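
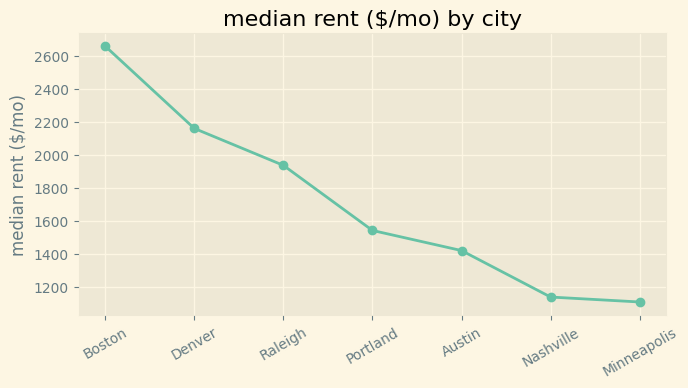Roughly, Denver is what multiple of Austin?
≈ 1.57×

Denver ≈ 2200, Austin ≈ 1400; 2200/1400 ≈ 1.57.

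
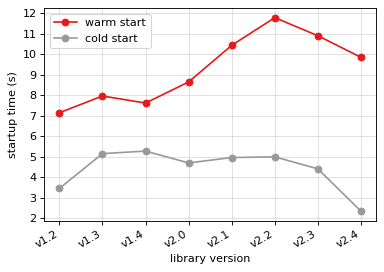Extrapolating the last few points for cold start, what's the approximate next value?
≈ 0.5

Last three: 5, 4, 2 → slope ≈ -1.5/step → next ≈ 0.5.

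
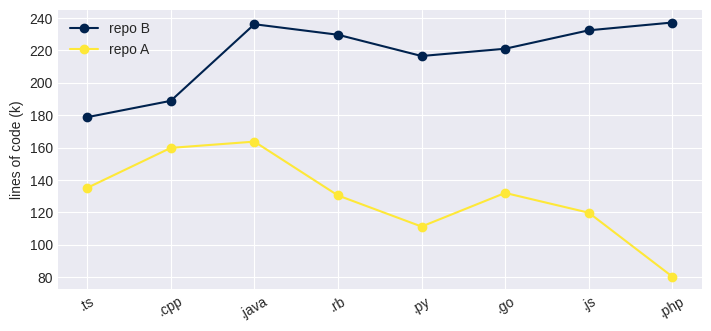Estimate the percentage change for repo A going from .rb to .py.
≈ -14.3%

.rb ≈ 140, .py ≈ 120; (120 − 140) / 140 ≈ -14.3%.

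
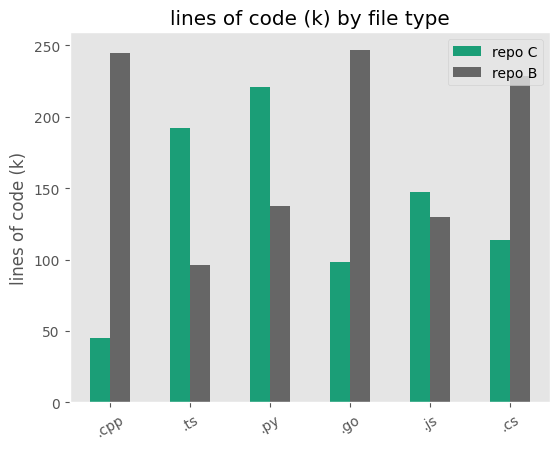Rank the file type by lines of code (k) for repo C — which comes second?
.ts

Top 3 for repo C: .py ≈ 225, .ts ≈ 200, .js ≈ 150.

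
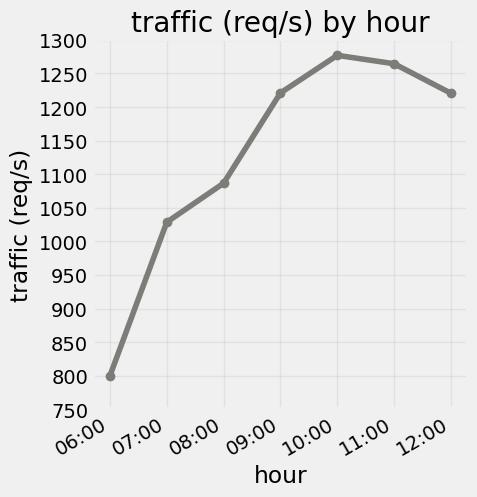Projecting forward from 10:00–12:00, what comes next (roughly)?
Last three: 1300, 1250, 1200 → slope ≈ -50/step → next ≈ 1150.

≈ 1150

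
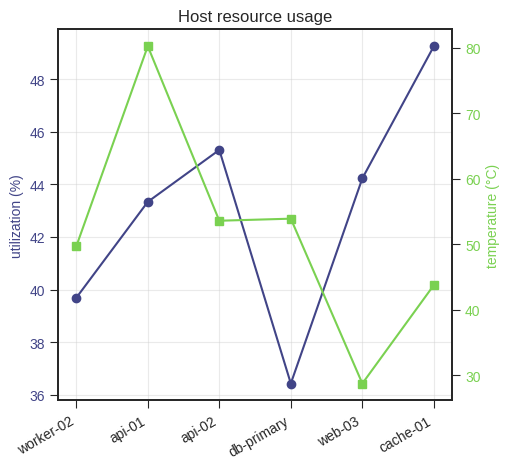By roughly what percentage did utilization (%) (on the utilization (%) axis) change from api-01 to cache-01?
api-01 ≈ 44, cache-01 ≈ 50; (50 − 44) / 44 ≈ +13.6%.

≈ +13.6%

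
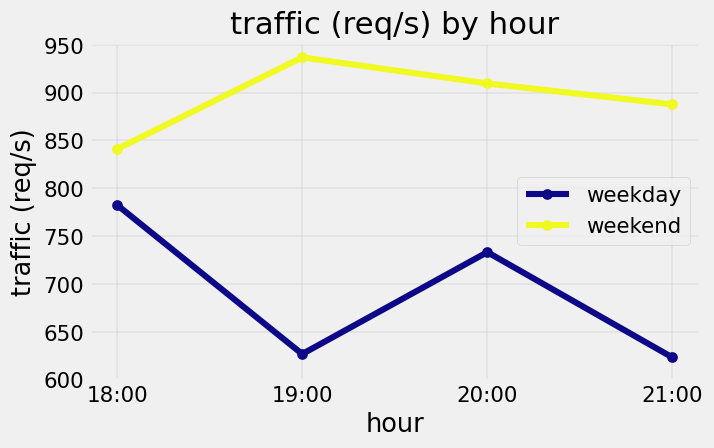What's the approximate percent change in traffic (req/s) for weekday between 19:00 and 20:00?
≈ +15.4%

19:00 ≈ 650, 20:00 ≈ 750; (750 − 650) / 650 ≈ +15.4%.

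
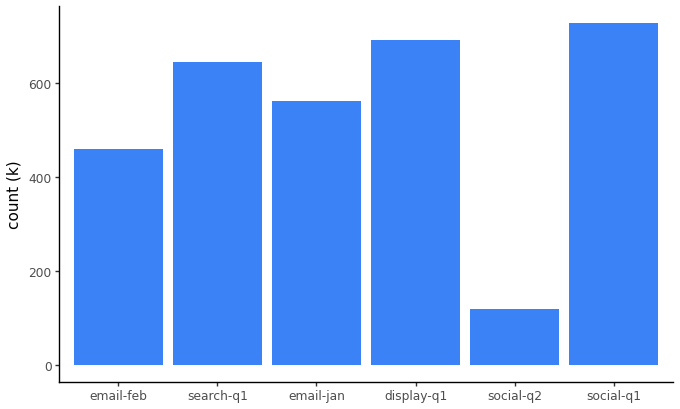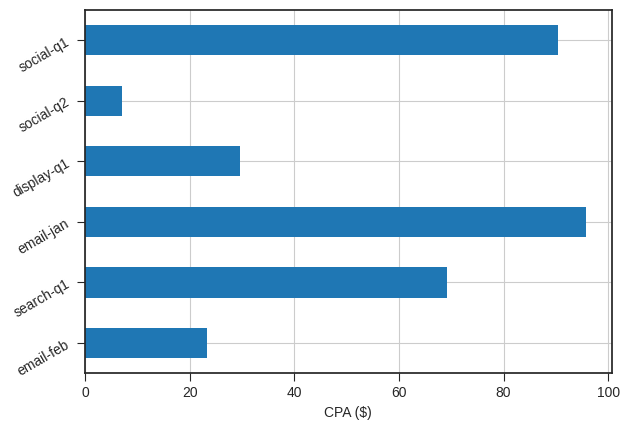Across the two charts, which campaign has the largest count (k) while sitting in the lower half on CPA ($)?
Chart 2 median CPA ($) ≈ 50; below-median campaigns: email-feb, display-q1, social-q2. Among those, display-q1 has the highest count (k) (≈ 700).

display-q1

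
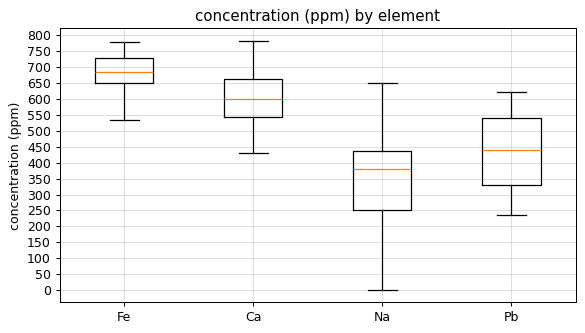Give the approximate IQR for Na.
Q3 ≈ 450, Q1 ≈ 250; IQR ≈ 200.

≈ 200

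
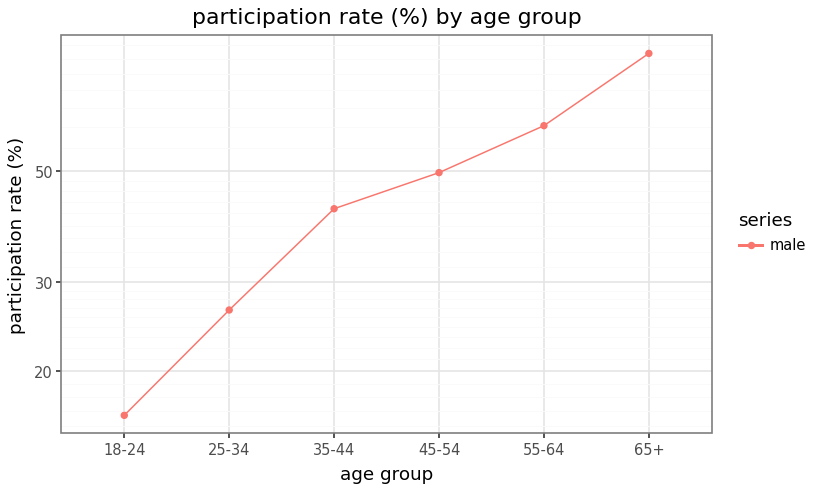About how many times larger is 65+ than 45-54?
65+ ≈ 90, 45-54 ≈ 50; 90/50 ≈ 1.8.

≈ 1.8×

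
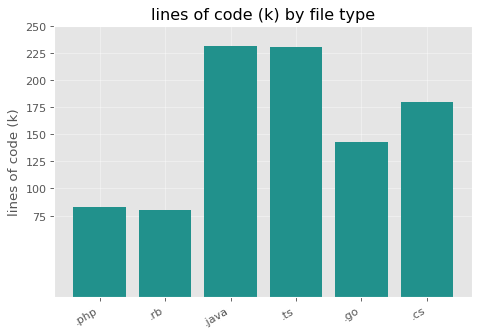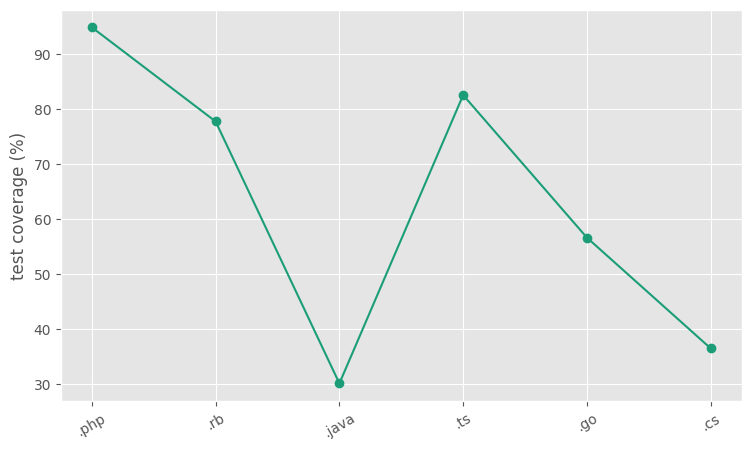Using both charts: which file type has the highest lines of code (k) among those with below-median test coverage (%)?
Chart 2 median test coverage (%) ≈ 70; below-median file types: .java, .go, .cs. Among those, .java has the highest lines of code (k) (≈ 225).

.java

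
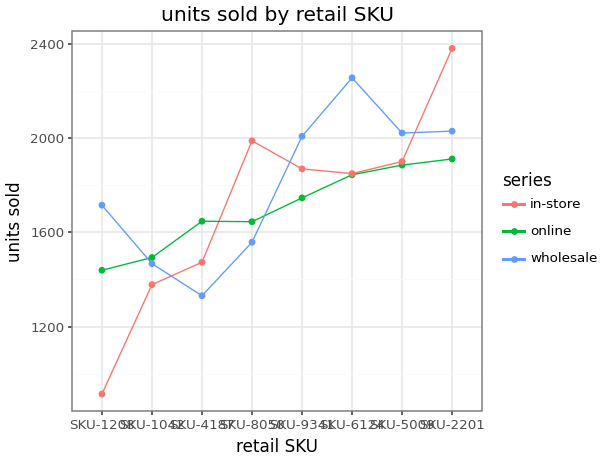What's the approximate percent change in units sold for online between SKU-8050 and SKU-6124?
SKU-8050 ≈ 1600, SKU-6124 ≈ 1800; (1800 − 1600) / 1600 ≈ +12.5%.

≈ +12.5%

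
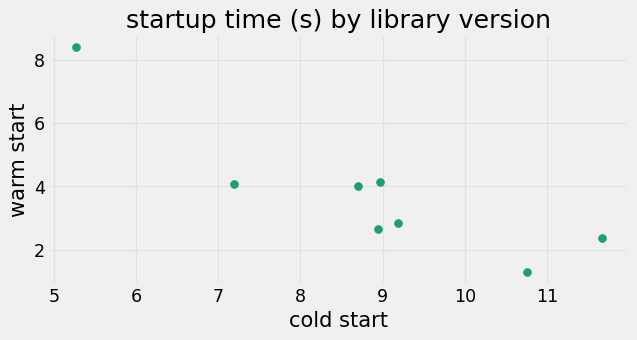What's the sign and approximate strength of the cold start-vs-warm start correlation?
negative, strong

Points are negatively correlated; strong (|r| ≈ 0.9).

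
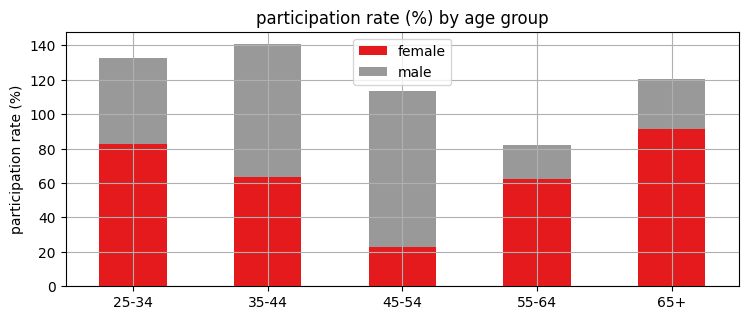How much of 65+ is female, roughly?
female top ≈ 100, bottom ≈ 0; segment ≈ 100.

≈ 100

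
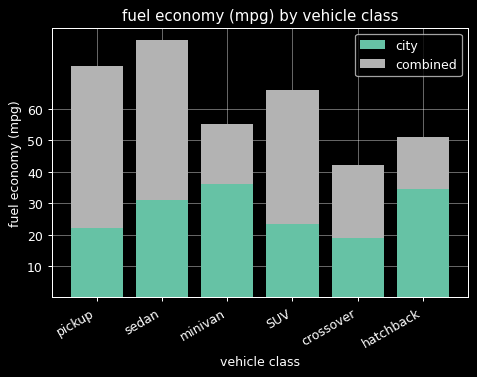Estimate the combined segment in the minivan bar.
≈ 20

combined top ≈ 60, bottom ≈ 40; segment ≈ 20.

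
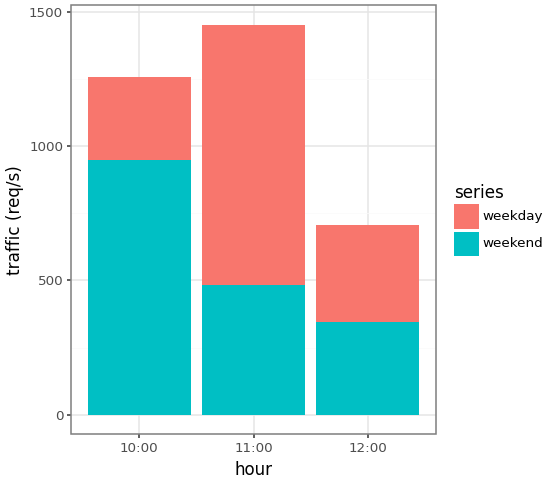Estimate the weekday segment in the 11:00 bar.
≈ 1000

weekday top ≈ 1400, bottom ≈ 400; segment ≈ 1000.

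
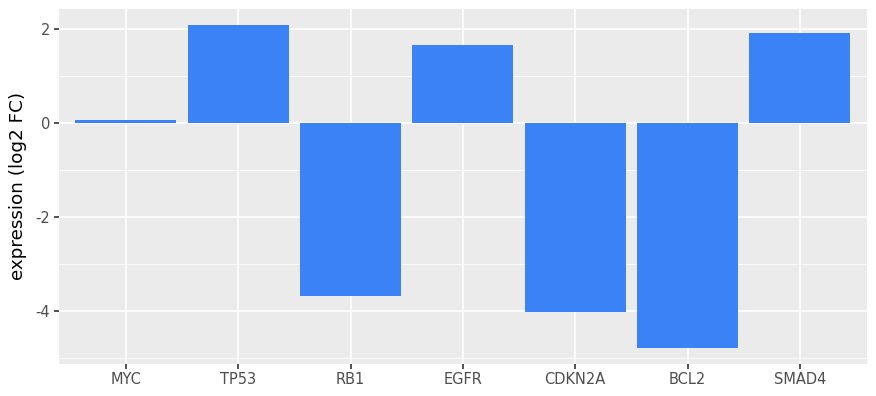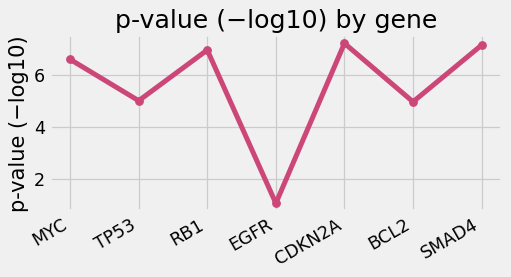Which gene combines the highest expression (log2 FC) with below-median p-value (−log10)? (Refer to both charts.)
Chart 2 median p-value (−log10) ≈ 7; below-median genes: TP53, EGFR, BCL2. Among those, TP53 has the highest expression (log2 FC) (≈ 2).

TP53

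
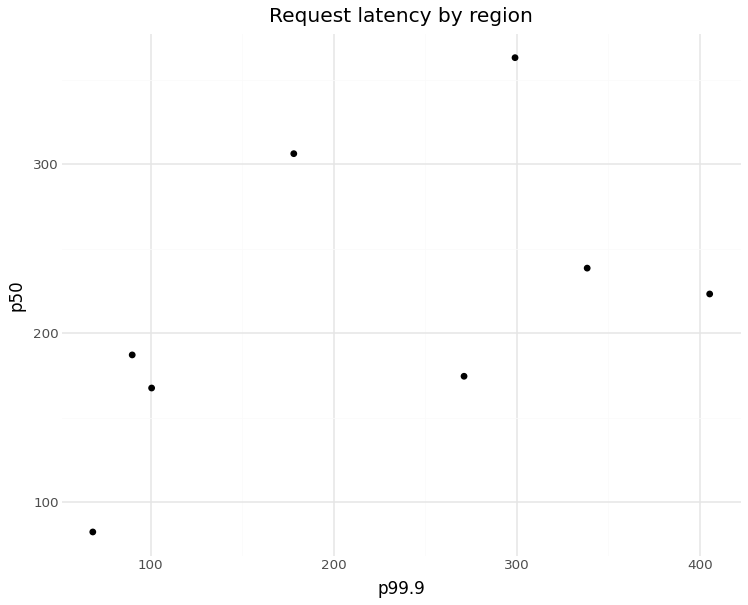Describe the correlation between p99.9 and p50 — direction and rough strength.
Points are positively correlated; moderate (|r| ≈ 0.5).

positive, moderate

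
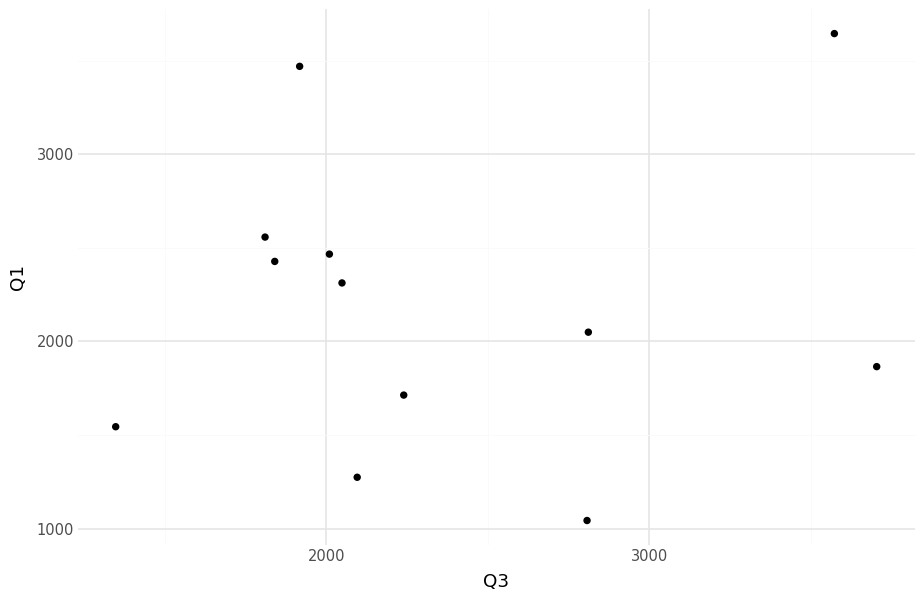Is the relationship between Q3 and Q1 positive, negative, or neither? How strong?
no clear correlation

Points are roughly uncorrelated; weak (|r| ≈ 0.1).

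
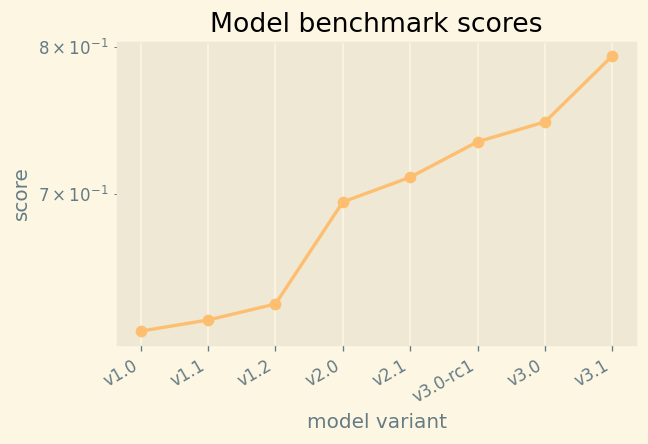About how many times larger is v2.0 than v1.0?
v2.0 ≈ 0.70, v1.0 ≈ 0.62; 0.70/0.62 ≈ 1.13.

≈ 1.13×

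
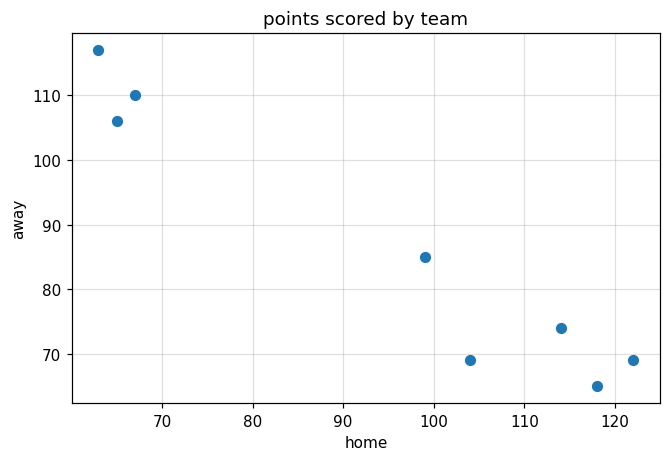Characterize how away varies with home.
negative, strong

Points are negatively correlated; strong (|r| ≈ 1.0).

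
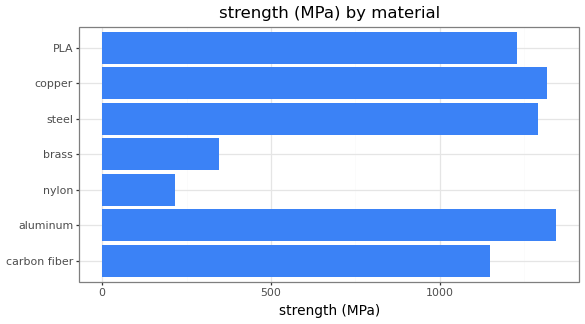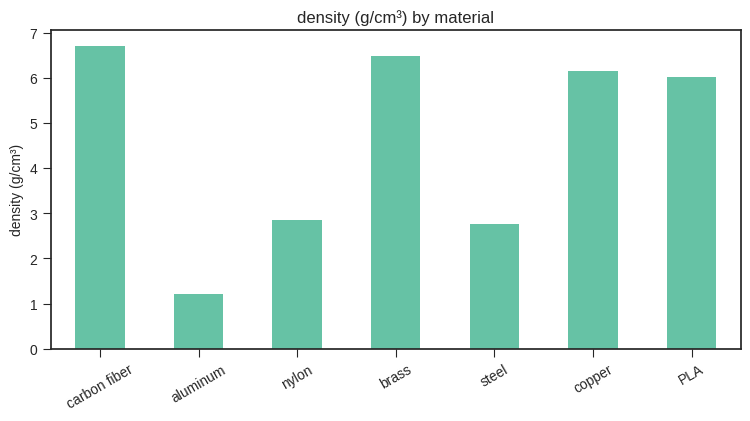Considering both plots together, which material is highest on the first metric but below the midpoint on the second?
aluminum

Chart 2 median density (g/cm³) ≈ 6; below-median materials: aluminum, nylon, steel. Among those, aluminum has the highest strength (MPa) (≈ 1400).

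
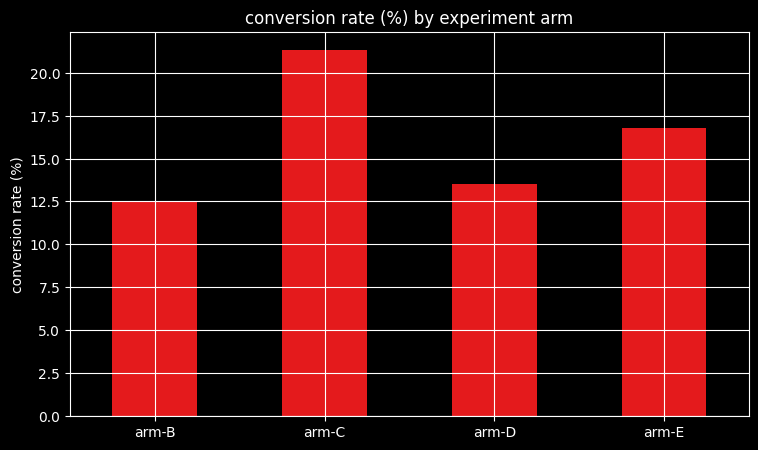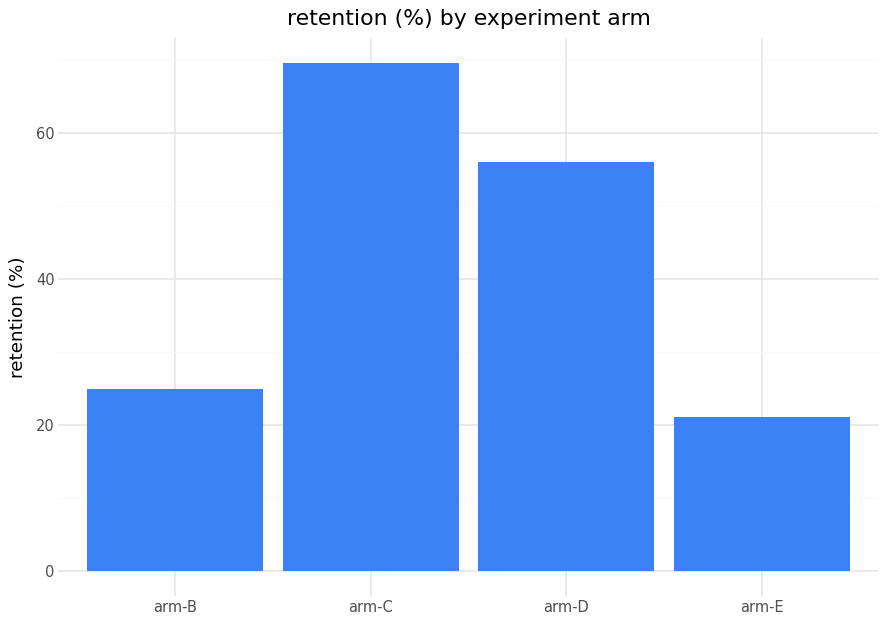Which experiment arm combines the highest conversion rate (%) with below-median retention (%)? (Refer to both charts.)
Chart 2 median retention (%) ≈ 40; below-median experiment arms: arm-B, arm-E. Among those, arm-E has the highest conversion rate (%) (≈ 16).

arm-E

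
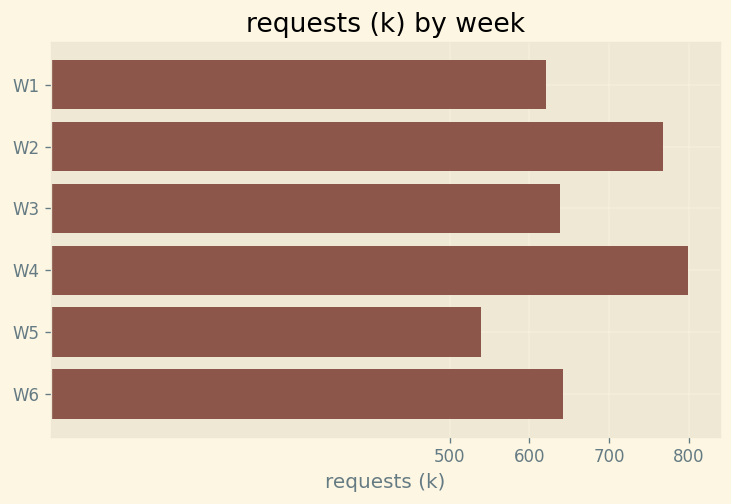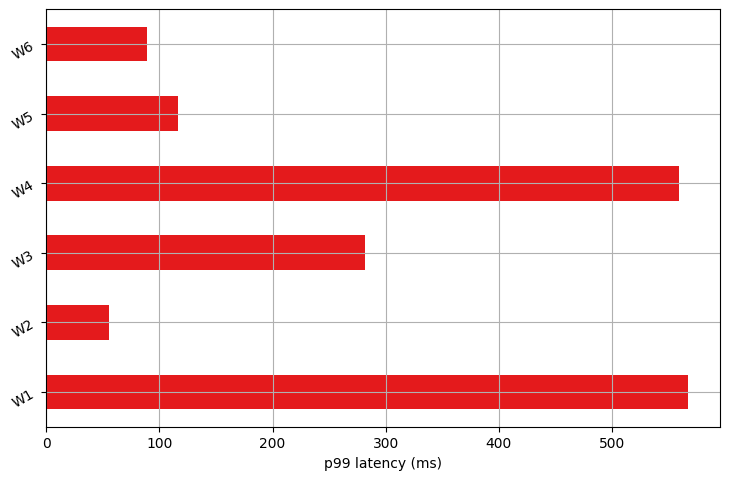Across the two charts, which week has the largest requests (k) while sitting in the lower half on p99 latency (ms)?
Chart 2 median p99 latency (ms) ≈ 200; below-median weeks: W2, W5, W6. Among those, W2 has the highest requests (k) (≈ 800).

W2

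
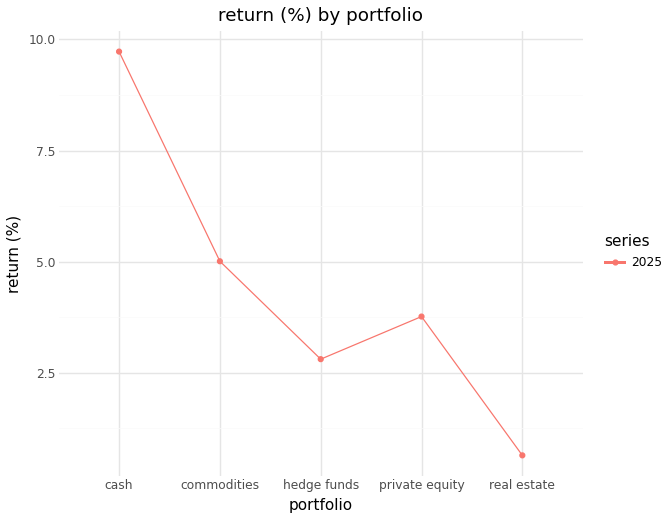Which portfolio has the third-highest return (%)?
private equity

Top 4: cash ≈ 10, commodities ≈ 5, private equity ≈ 4, hedge funds ≈ 3.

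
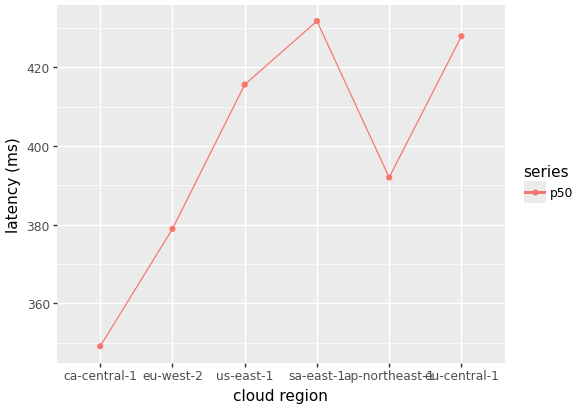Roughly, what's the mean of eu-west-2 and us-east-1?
≈ 400

(380 + 420) / 2 ≈ 400.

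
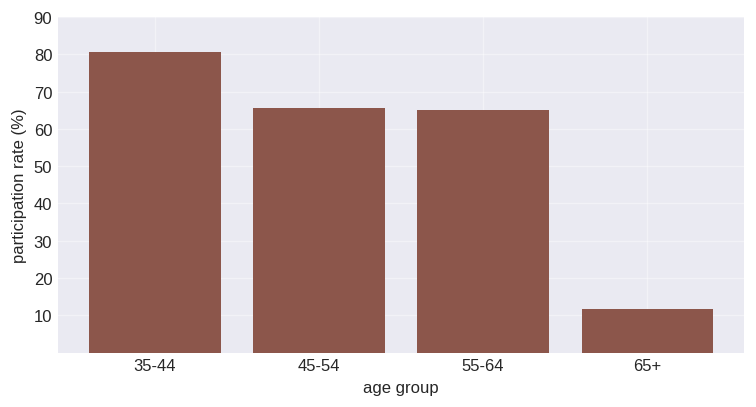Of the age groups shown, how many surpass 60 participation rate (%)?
Above 60: 35-44, 45-54, 55-64.

3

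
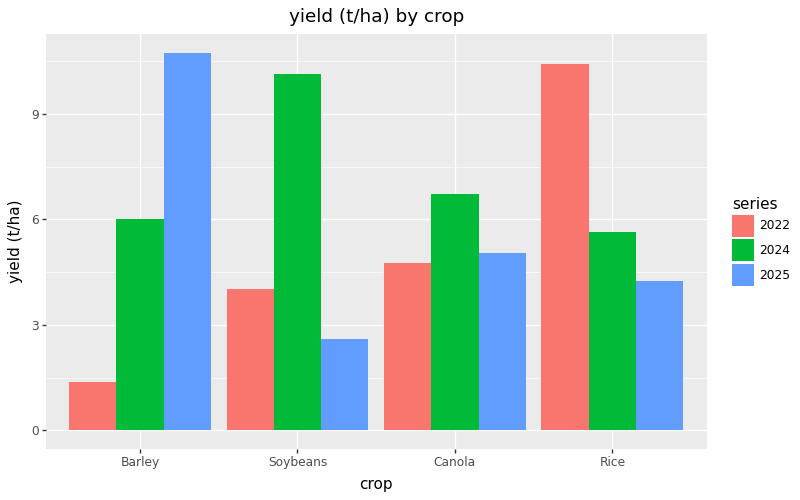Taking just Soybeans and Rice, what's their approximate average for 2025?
≈ 4

(3 + 4) / 2 ≈ 4.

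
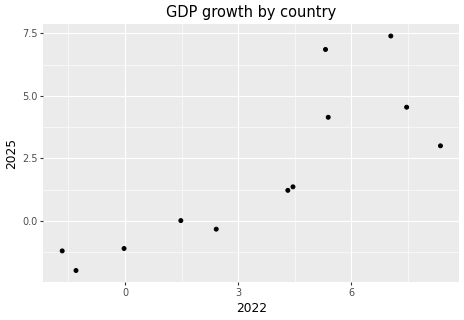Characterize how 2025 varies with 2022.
positive, strong

Points are positively correlated; strong (|r| ≈ 0.8).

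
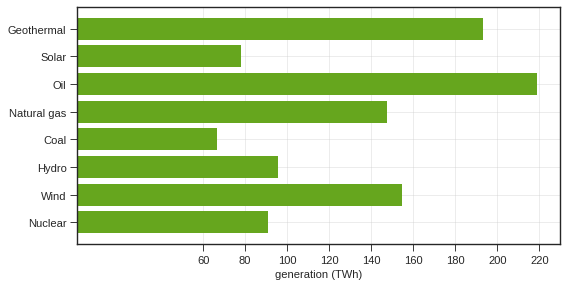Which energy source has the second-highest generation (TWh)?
Geothermal

Top 3: Oil ≈ 220, Geothermal ≈ 200, Wind ≈ 160.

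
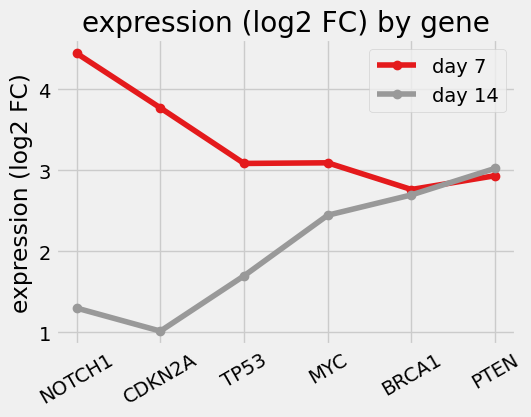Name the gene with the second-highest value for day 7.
CDKN2A

Top 3 for day 7: NOTCH1 ≈ 4.5, CDKN2A ≈ 4.0, MYC ≈ 3.0.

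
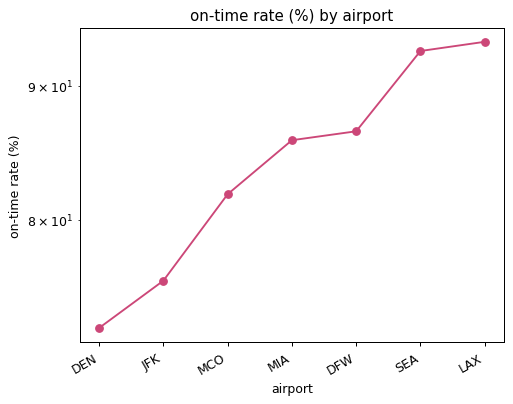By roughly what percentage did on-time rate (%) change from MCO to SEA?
≈ +12.2%

MCO ≈ 82, SEA ≈ 92; (92 − 82) / 82 ≈ +12.2%.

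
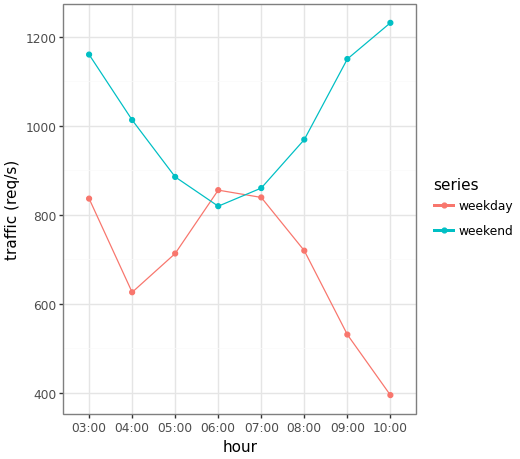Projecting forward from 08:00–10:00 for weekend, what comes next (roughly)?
≈ 1300

Last three: 1000, 1100, 1200 → slope ≈ 100/step → next ≈ 1300.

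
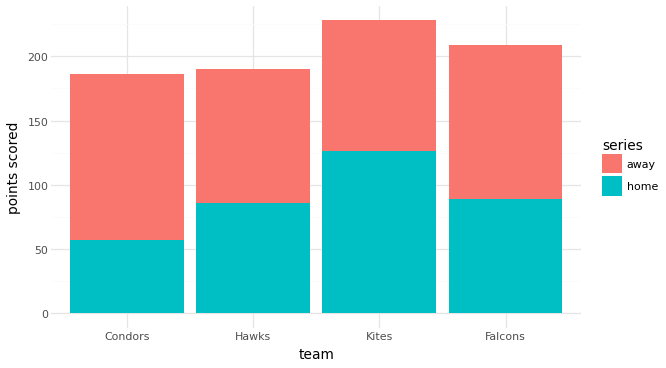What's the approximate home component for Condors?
home top ≈ 60, bottom ≈ 0; segment ≈ 60.

≈ 60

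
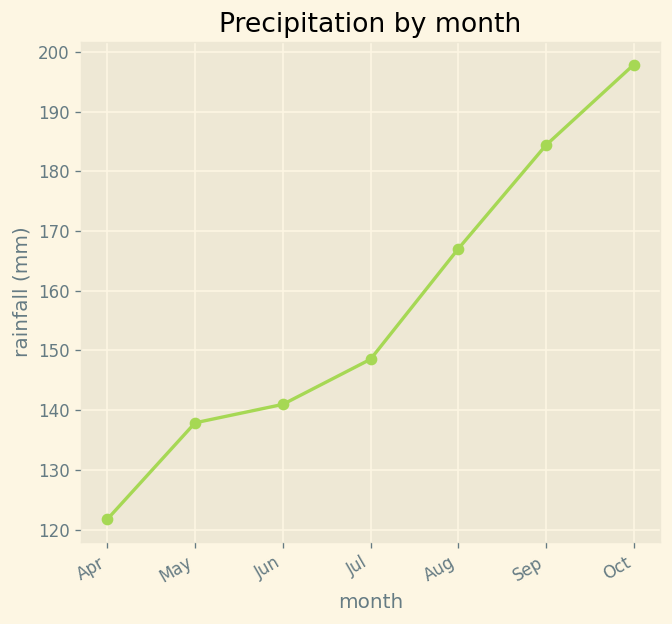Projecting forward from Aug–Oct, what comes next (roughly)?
≈ 215

Last three: 170, 180, 200 → slope ≈ 15/step → next ≈ 215.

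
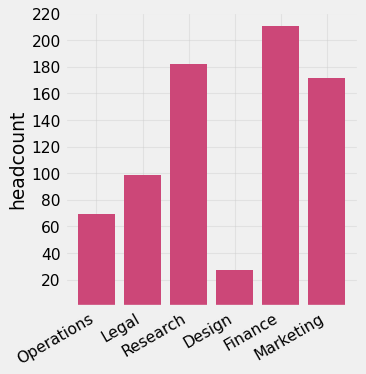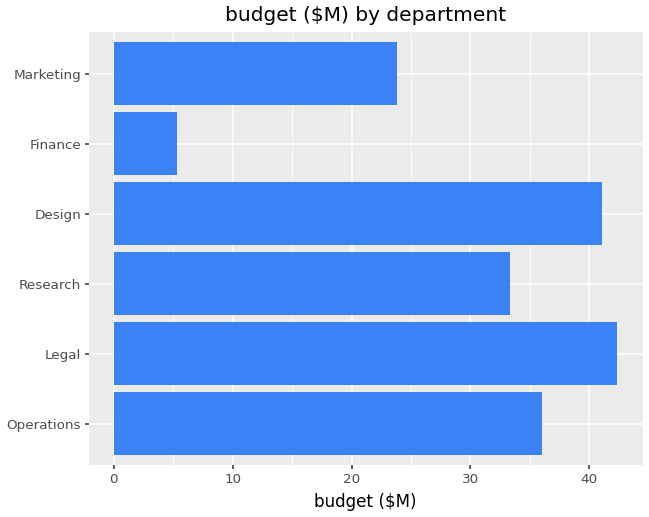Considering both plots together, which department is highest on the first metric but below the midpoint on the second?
Chart 2 median budget ($M) ≈ 35; below-median departments: Research, Finance, Marketing. Among those, Finance has the highest headcount (≈ 220).

Finance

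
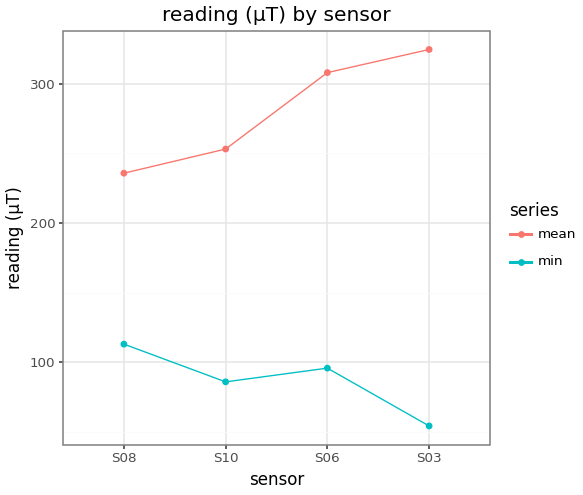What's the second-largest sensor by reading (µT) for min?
Top 3 for min: S08 ≈ 125, S06 ≈ 100, S10 ≈ 75.

S06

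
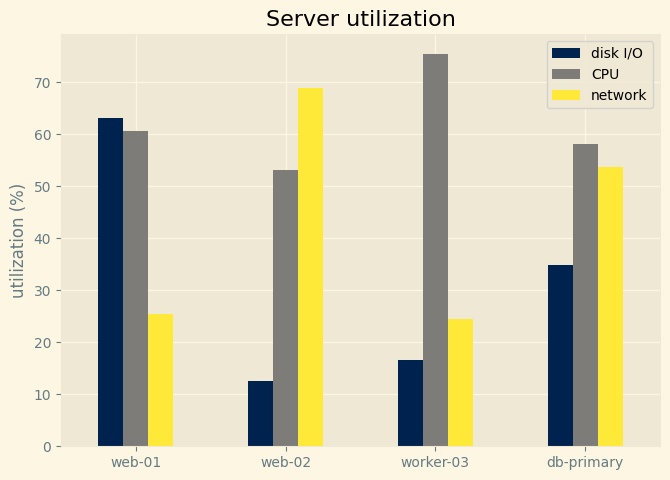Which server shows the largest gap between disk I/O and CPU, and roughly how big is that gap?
worker-03, ≈ 60 %

worker-03: disk I/O ≈ 20, CPU ≈ 80 → gap ≈ 60. Next-largest (web-02) is only ≈ 40.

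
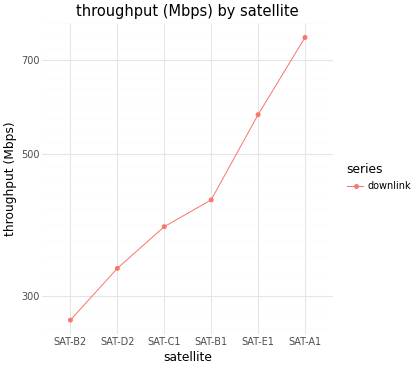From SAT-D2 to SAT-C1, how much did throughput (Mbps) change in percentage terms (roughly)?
SAT-D2 ≈ 350, SAT-C1 ≈ 400; (400 − 350) / 350 ≈ +14.3%.

≈ +14.3%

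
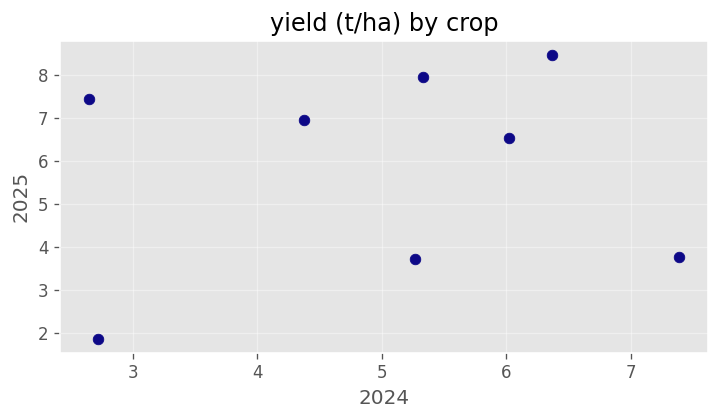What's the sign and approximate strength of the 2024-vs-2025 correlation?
Points are roughly uncorrelated; weak (|r| ≈ 0.1).

no clear correlation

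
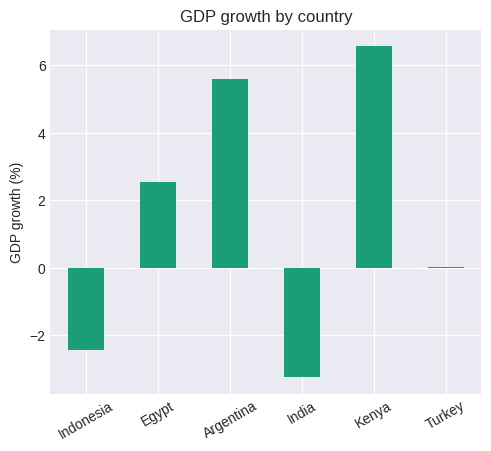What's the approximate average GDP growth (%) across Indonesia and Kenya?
(-2 + 7) / 2 ≈ 2.

≈ 2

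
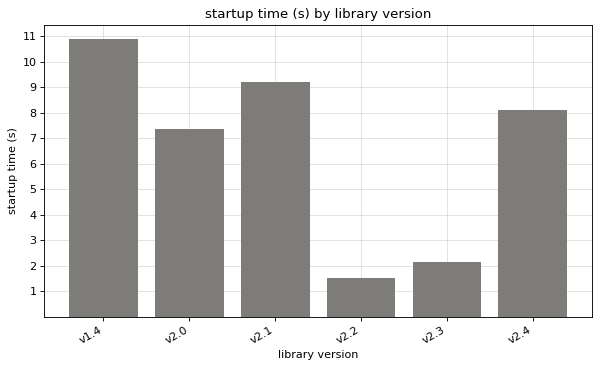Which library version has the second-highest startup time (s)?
v2.1

Top 3: v1.4 ≈ 11, v2.1 ≈ 9, v2.4 ≈ 8.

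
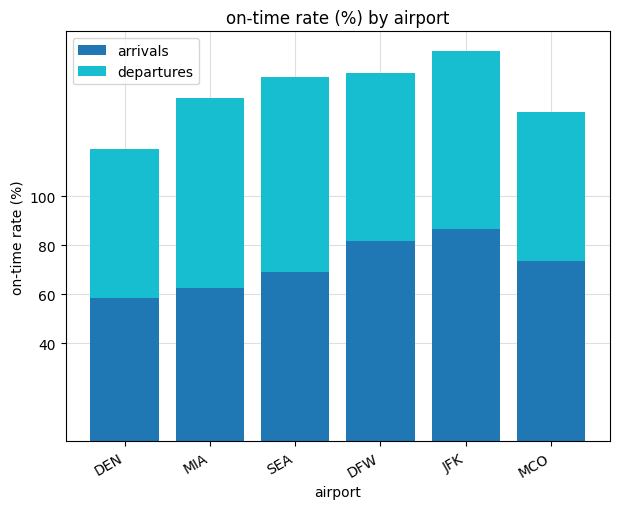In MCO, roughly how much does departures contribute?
≈ 60

departures top ≈ 140, bottom ≈ 80; segment ≈ 60.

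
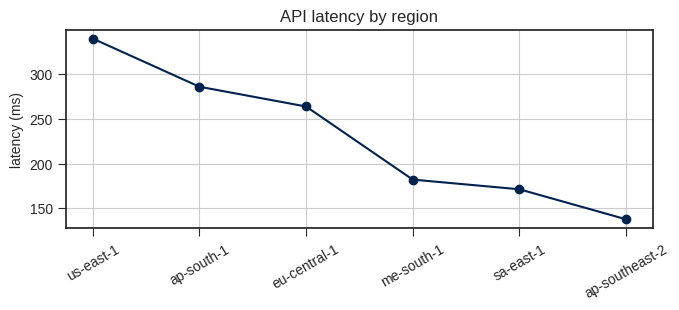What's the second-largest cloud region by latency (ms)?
ap-south-1

Top 3: us-east-1 ≈ 340, ap-south-1 ≈ 280, eu-central-1 ≈ 260.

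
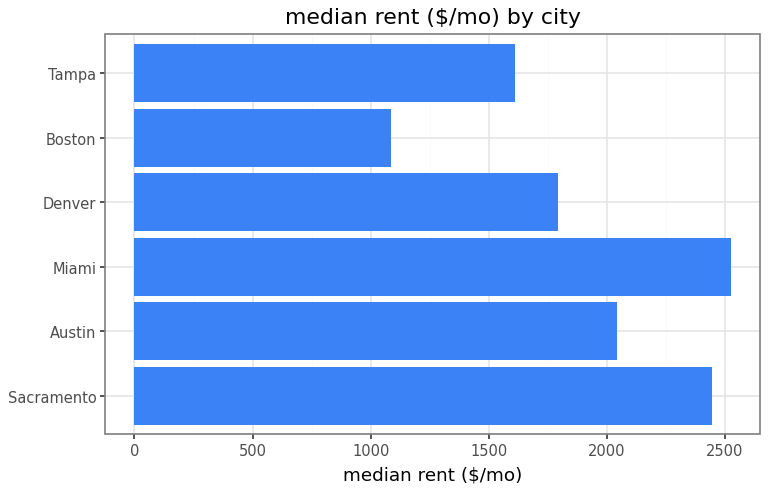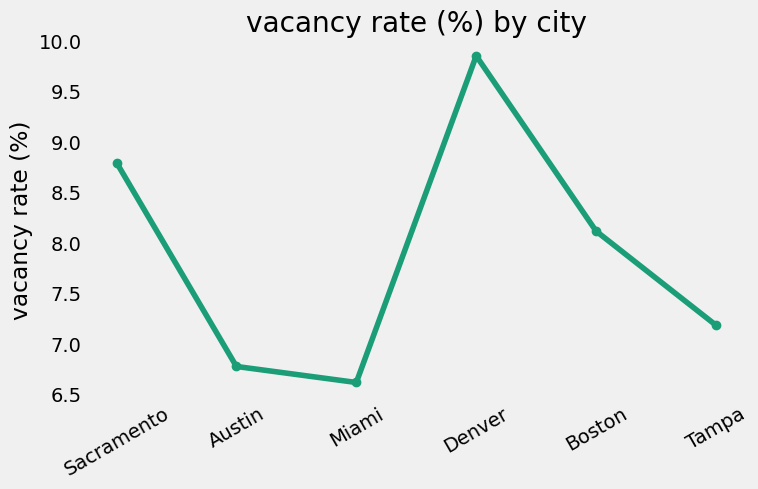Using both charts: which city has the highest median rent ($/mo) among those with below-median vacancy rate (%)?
Chart 2 median vacancy rate (%) ≈ 8; below-median cities: Austin, Miami, Tampa. Among those, Miami has the highest median rent ($/mo) (≈ 2500).

Miami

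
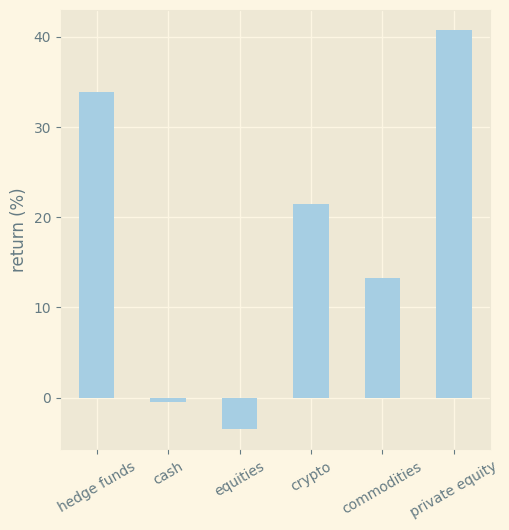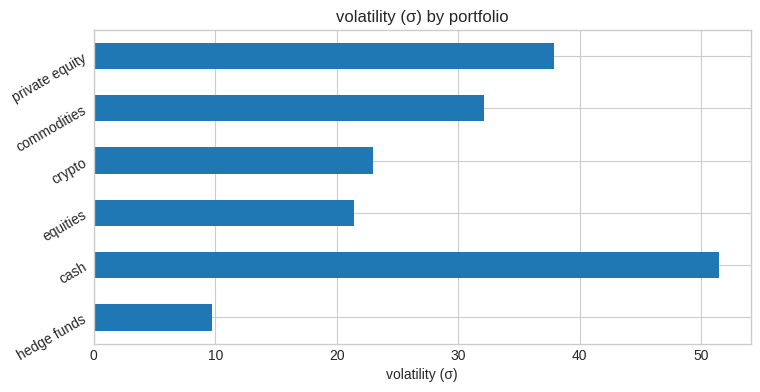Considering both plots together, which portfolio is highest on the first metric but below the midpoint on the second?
hedge funds

Chart 2 median volatility (σ) ≈ 30; below-median portfolios: hedge funds, equities, crypto. Among those, hedge funds has the highest return (%) (≈ 35).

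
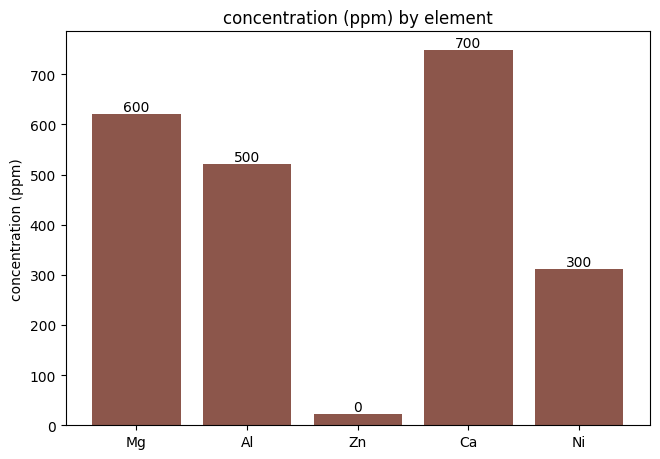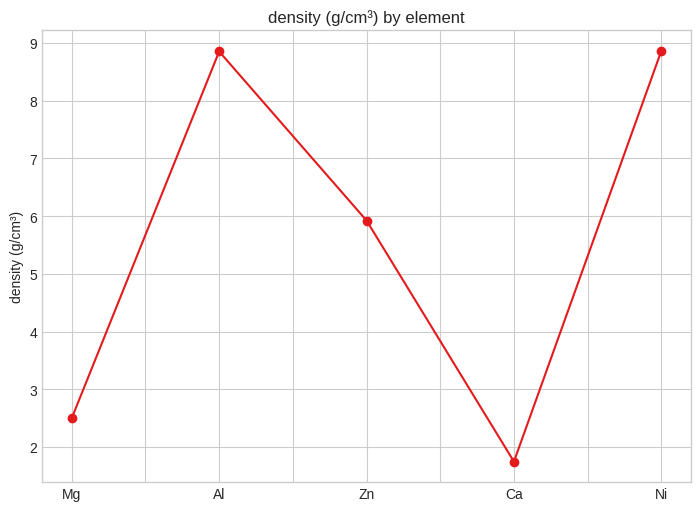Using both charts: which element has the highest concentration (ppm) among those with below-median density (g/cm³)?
Chart 2 median density (g/cm³) ≈ 6; below-median elements: Mg, Ca. Among those, Ca has the highest concentration (ppm) (≈ 700).

Ca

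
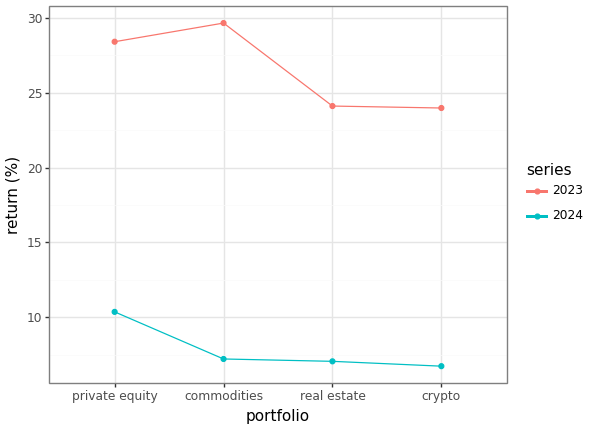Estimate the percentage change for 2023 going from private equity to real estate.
≈ -14.3%

private equity ≈ 28, real estate ≈ 24; (24 − 28) / 28 ≈ -14.3%.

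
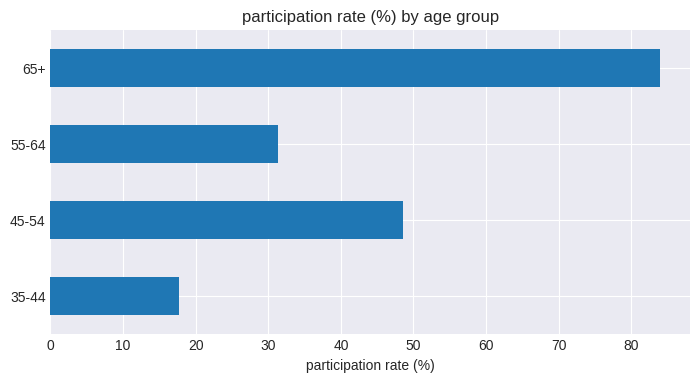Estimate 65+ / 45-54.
≈ 1.6×

65+ ≈ 80, 45-54 ≈ 50; 80/50 ≈ 1.6.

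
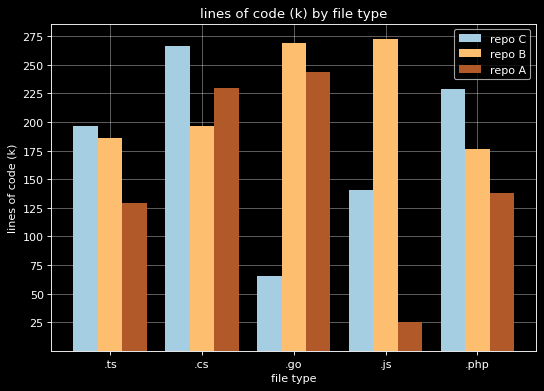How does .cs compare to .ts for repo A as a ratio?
≈ 1.8×

.cs ≈ 225, .ts ≈ 125; 225/125 ≈ 1.8.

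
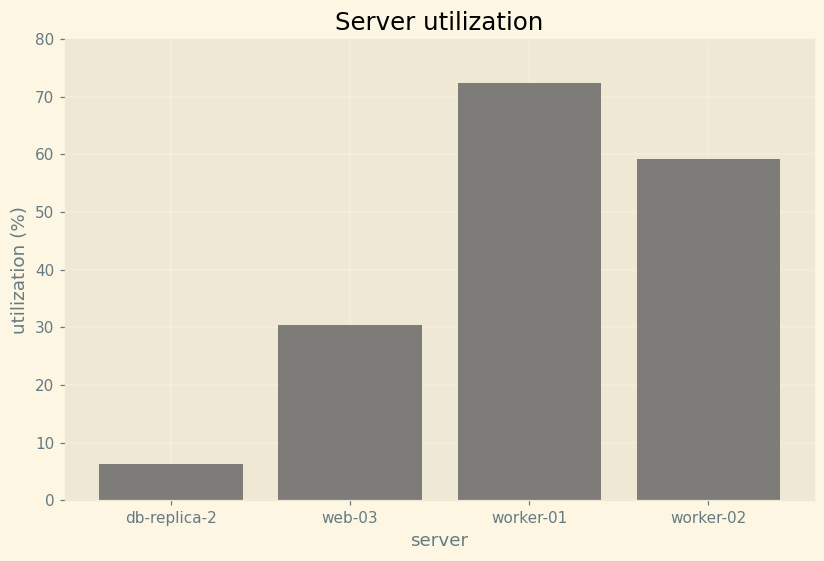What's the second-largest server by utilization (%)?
Top 3: worker-01 ≈ 70, worker-02 ≈ 60, web-03 ≈ 30.

worker-02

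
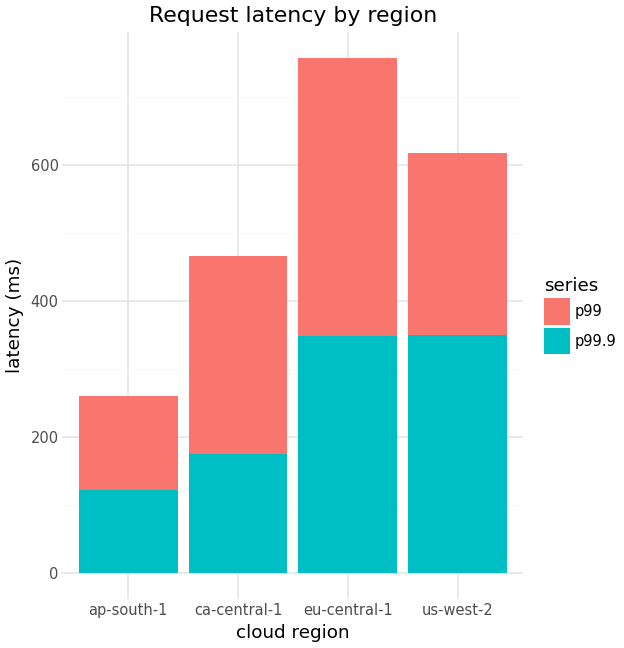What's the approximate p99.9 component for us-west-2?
≈ 400

p99.9 top ≈ 400, bottom ≈ 0; segment ≈ 400.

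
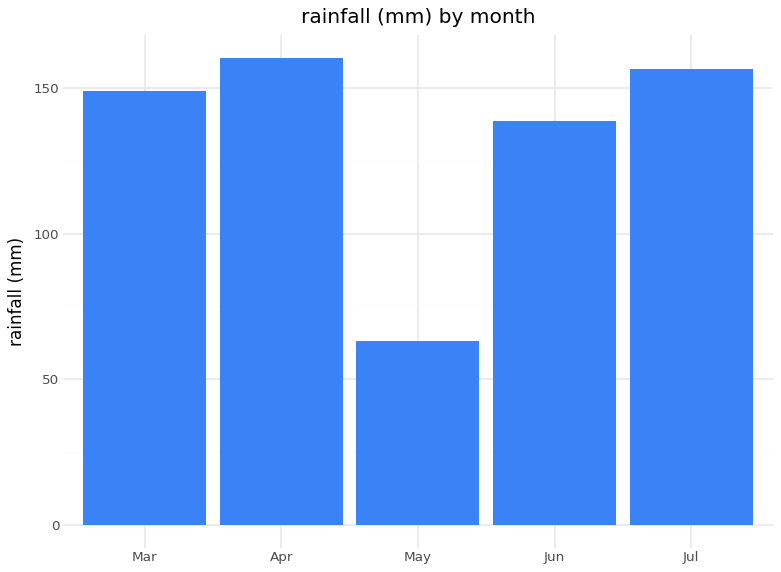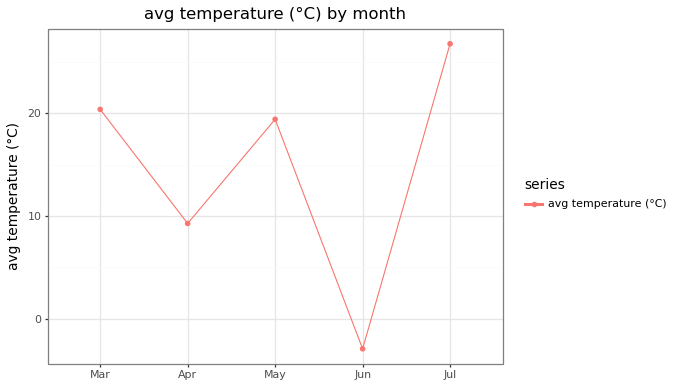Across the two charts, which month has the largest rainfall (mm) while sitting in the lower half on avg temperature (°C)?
Chart 2 median avg temperature (°C) ≈ 20; below-median months: Apr, Jun. Among those, Apr has the highest rainfall (mm) (≈ 160).

Apr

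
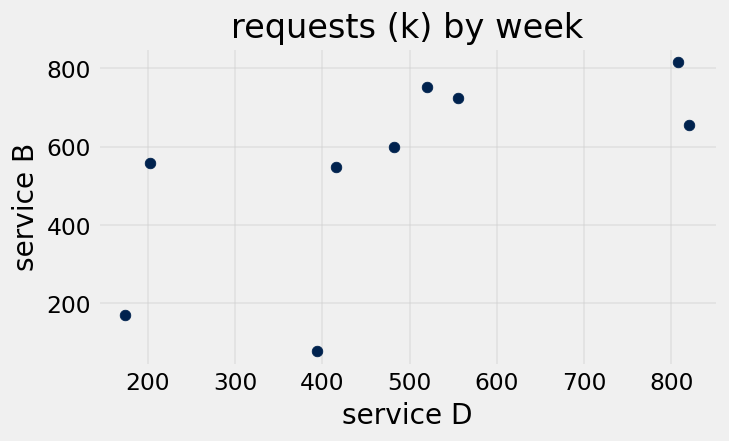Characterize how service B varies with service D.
positive, moderate

Points are positively correlated; moderate (|r| ≈ 0.6).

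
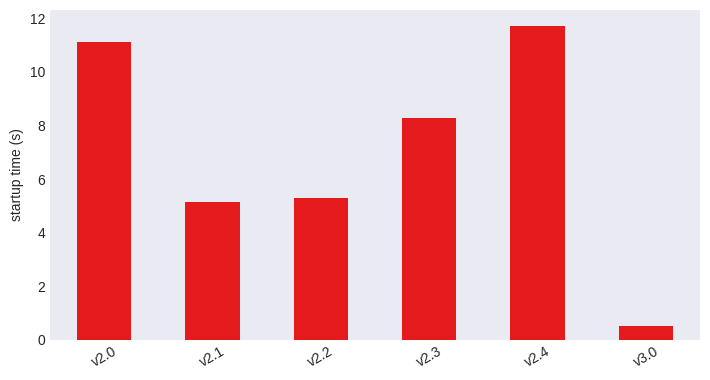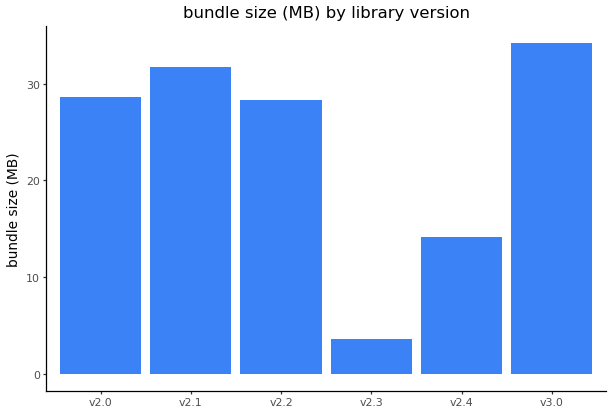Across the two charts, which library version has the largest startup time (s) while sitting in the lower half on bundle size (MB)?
v2.4

Chart 2 median bundle size (MB) ≈ 30; below-median library versions: v2.2, v2.3, v2.4. Among those, v2.4 has the highest startup time (s) (≈ 12).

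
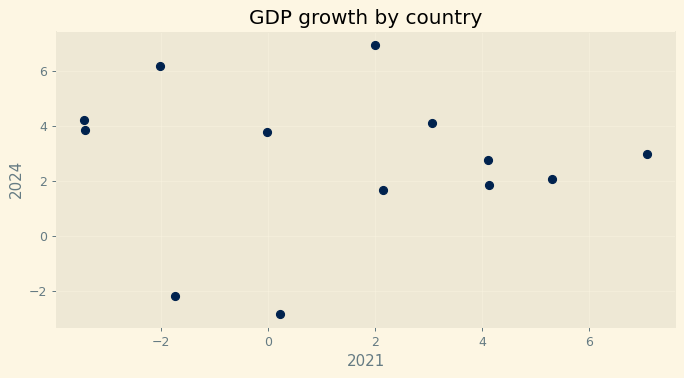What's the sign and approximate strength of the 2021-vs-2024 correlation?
Points are roughly uncorrelated; weak (|r| ≈ 0.0).

no clear correlation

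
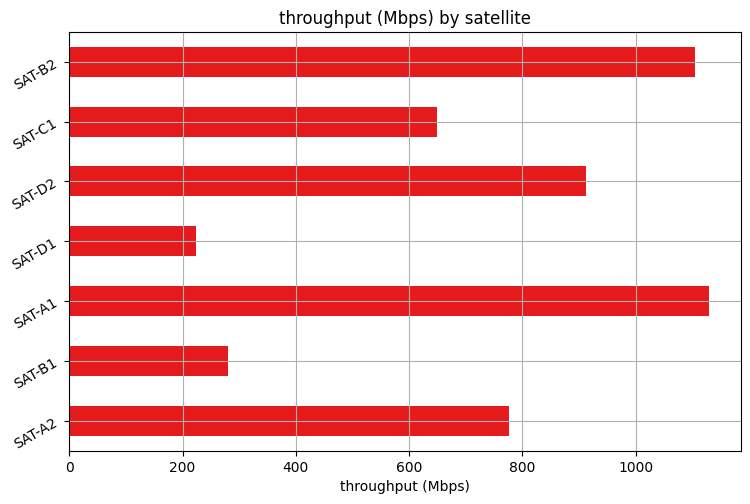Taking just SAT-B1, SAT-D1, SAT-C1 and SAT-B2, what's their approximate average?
(300 + 200 + 600 + 1100) / 4 ≈ 550.

≈ 550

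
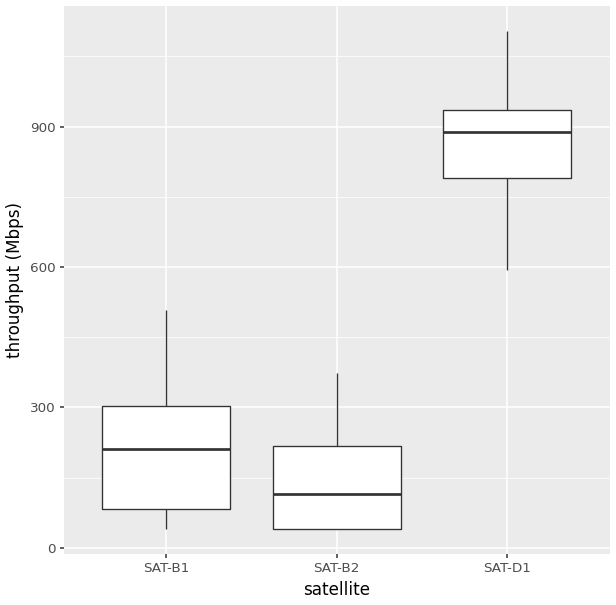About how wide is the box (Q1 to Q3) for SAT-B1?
≈ 200

Q3 ≈ 300, Q1 ≈ 100; IQR ≈ 200.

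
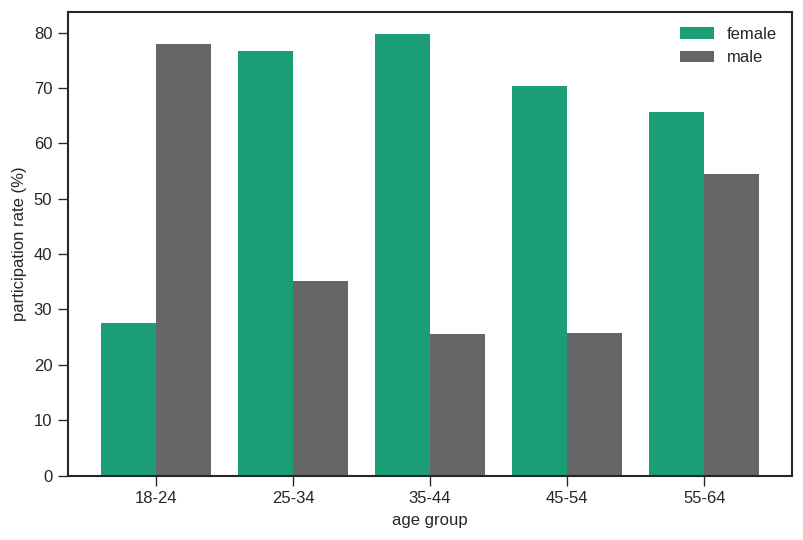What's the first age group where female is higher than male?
18-24: female ≈ 30 vs male ≈ 80 (not yet); 25-34: female ≈ 80 vs male ≈ 40 (first crossover).

25-34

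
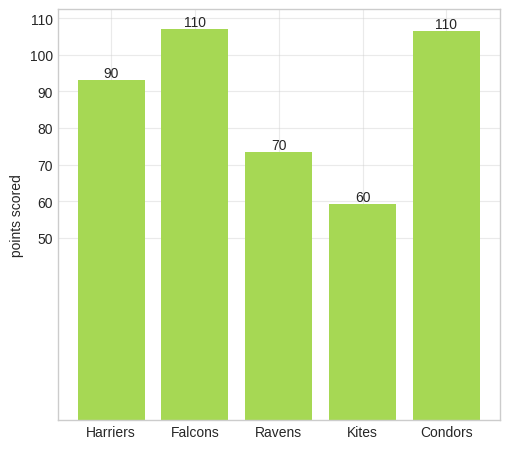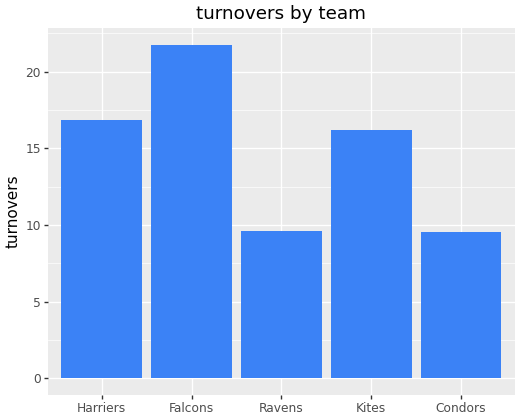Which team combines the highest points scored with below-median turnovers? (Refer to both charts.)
Condors

Chart 2 median turnovers ≈ 16; below-median teams: Ravens, Condors. Among those, Condors has the highest points scored (≈ 110).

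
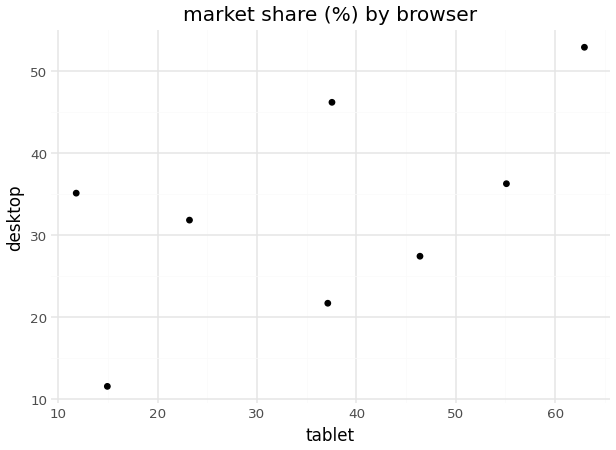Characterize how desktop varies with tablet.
positive, moderate

Points are positively correlated; moderate (|r| ≈ 0.6).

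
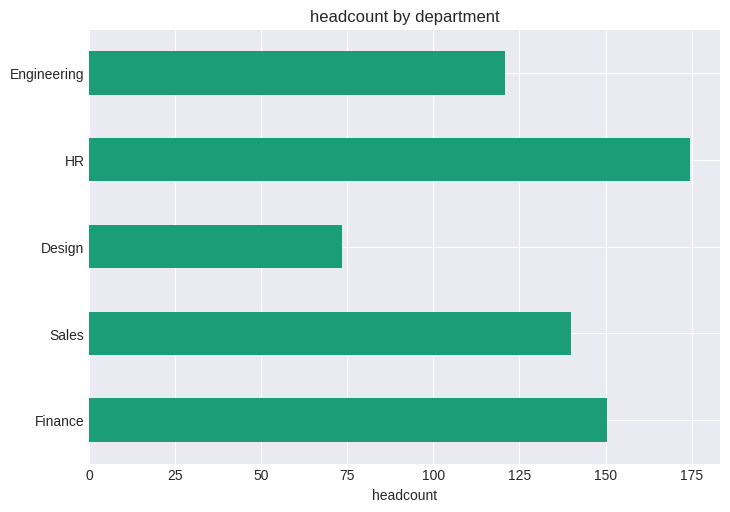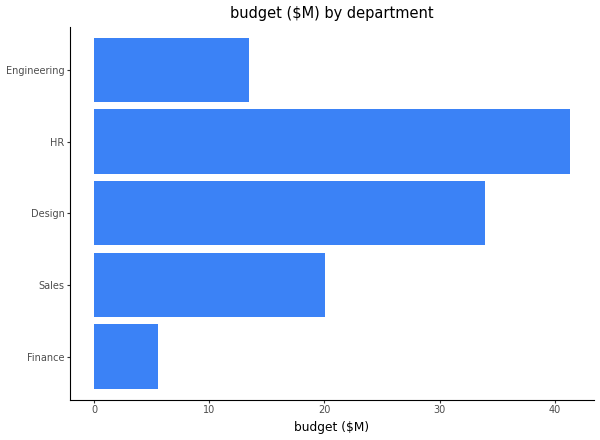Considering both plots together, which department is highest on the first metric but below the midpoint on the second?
Finance

Chart 2 median budget ($M) ≈ 20; below-median departments: Finance, Engineering. Among those, Finance has the highest headcount (≈ 160).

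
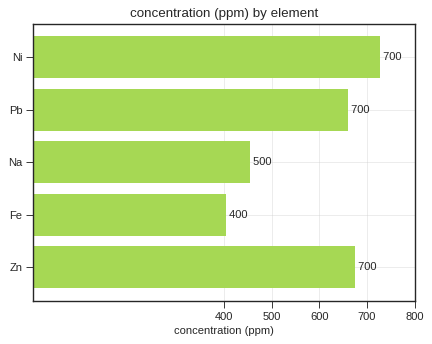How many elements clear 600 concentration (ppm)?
Above 600: Ni, Pb, Zn.

3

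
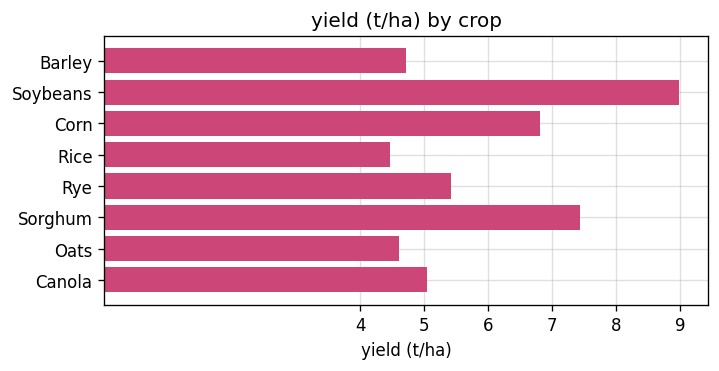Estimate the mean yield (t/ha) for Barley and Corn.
≈ 6

(5 + 7) / 2 ≈ 6.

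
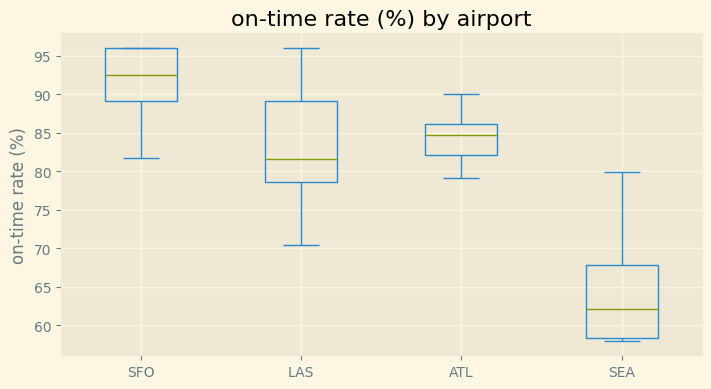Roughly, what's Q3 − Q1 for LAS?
≈ 10

Q3 ≈ 90, Q1 ≈ 80; IQR ≈ 10.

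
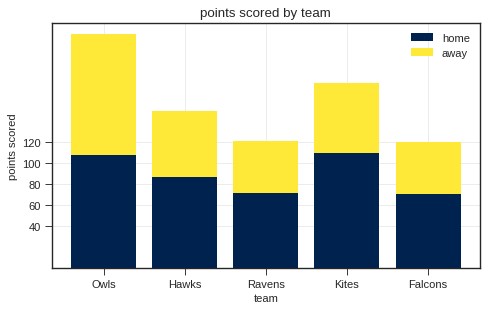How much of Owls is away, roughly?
≈ 120

away top ≈ 220, bottom ≈ 100; segment ≈ 120.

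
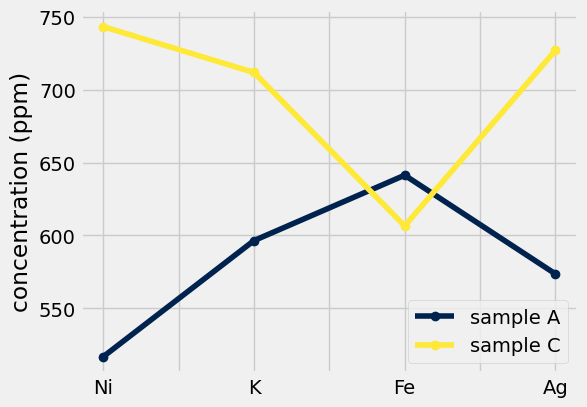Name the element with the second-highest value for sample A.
Top 3 for sample A: Fe ≈ 640, K ≈ 600, Ag ≈ 580.

K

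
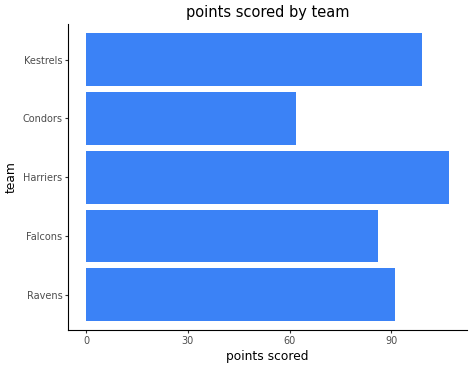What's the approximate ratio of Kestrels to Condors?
Kestrels ≈ 100, Condors ≈ 60; 100/60 ≈ 1.67.

≈ 1.67×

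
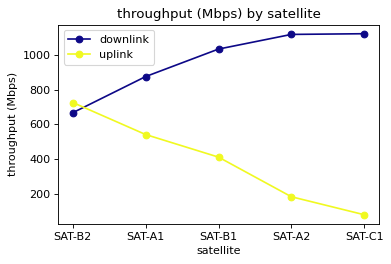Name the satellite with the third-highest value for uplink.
Top 4 for uplink: SAT-B2 ≈ 700, SAT-A1 ≈ 500, SAT-B1 ≈ 400, SAT-A2 ≈ 200.

SAT-B1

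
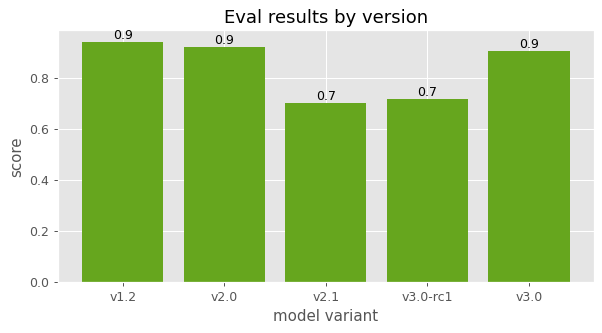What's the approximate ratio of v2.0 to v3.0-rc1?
v2.0 ≈ 0.9, v3.0-rc1 ≈ 0.7; 0.9/0.7 ≈ 1.29.

≈ 1.29×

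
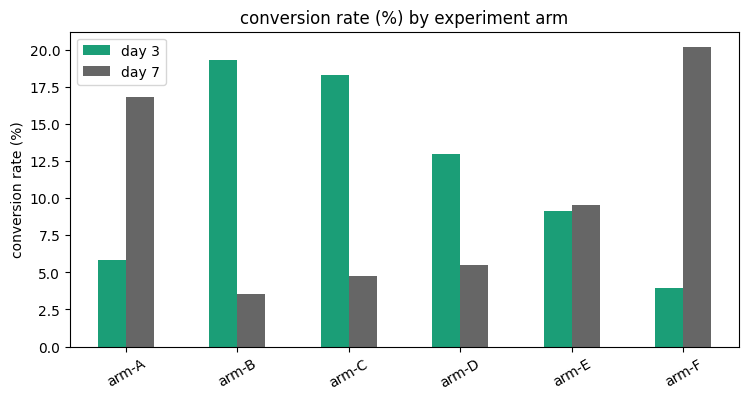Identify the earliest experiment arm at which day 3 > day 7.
arm-A: day 3 ≈ 6 vs day 7 ≈ 16 (not yet); arm-B: day 3 ≈ 20 vs day 7 ≈ 4 (first crossover).

arm-B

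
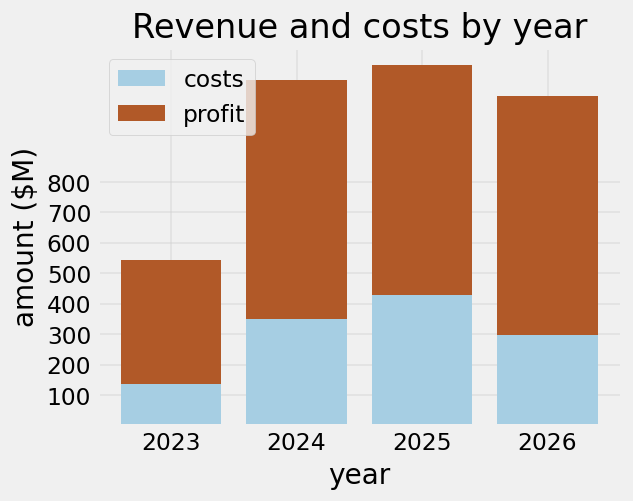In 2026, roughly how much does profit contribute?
profit top ≈ 1100, bottom ≈ 300; segment ≈ 800.

≈ 800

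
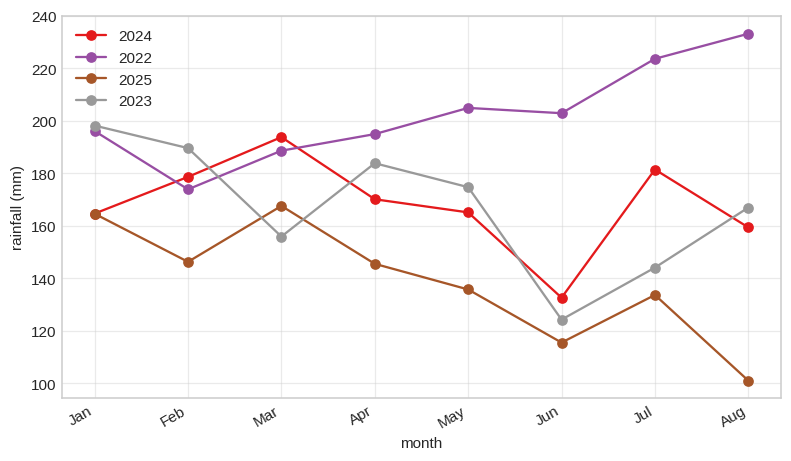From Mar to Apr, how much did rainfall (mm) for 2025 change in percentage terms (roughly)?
Mar ≈ 160, Apr ≈ 140; (140 − 160) / 160 ≈ -12.5%.

≈ -12.5%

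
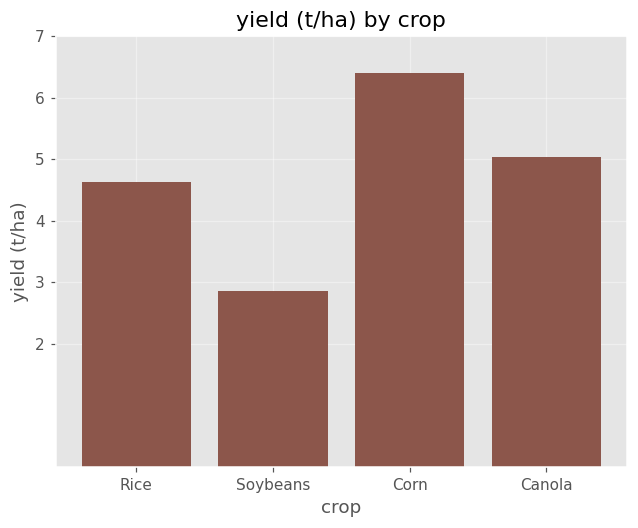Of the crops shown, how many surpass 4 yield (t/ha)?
Above 4: Rice, Corn, Canola.

3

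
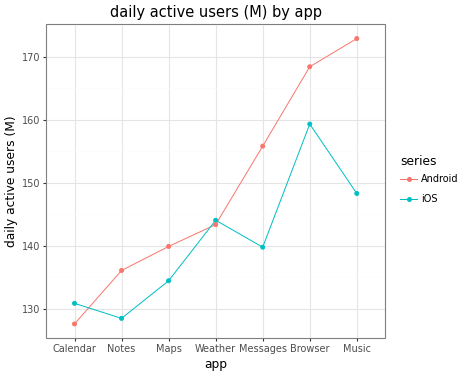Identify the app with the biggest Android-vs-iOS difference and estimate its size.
Music: Android ≈ 175, iOS ≈ 150 → gap ≈ 25. Next-largest (Messages) is only ≈ 15.

Music, ≈ 25 M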